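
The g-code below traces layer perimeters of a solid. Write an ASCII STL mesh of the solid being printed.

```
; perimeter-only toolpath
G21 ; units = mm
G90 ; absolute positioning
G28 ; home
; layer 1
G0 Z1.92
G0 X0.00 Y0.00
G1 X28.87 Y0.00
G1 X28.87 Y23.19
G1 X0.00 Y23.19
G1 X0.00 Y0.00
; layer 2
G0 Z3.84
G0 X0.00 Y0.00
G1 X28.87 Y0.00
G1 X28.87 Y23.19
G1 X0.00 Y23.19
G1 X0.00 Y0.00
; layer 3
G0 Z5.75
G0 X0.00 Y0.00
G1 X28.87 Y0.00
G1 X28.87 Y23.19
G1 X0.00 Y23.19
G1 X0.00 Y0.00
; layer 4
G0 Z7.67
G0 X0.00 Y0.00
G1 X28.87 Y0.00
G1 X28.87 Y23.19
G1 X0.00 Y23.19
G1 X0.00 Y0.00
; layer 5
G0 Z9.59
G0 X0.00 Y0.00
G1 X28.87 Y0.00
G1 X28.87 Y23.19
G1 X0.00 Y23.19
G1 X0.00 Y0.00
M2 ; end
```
solid part
  facet normal 0.0000 0.0000 -1.0000
    outer loop
      vertex 28.87 23.19 0.00
      vertex 28.87 0.00 0.00
      vertex 0.00 0.00 0.00
    endloop
  endfacet
  facet normal 0.0000 0.0000 -1.0000
    outer loop
      vertex 0.00 23.19 0.00
      vertex 28.87 23.19 0.00
      vertex 0.00 0.00 0.00
    endloop
  endfacet
  facet normal 0.0000 0.0000 1.0000
    outer loop
      vertex 0.00 0.00 9.59
      vertex 28.87 0.00 9.59
      vertex 28.87 23.19 9.59
    endloop
  endfacet
  facet normal 0.0000 0.0000 1.0000
    outer loop
      vertex 0.00 0.00 9.59
      vertex 28.87 23.19 9.59
      vertex 0.00 23.19 9.59
    endloop
  endfacet
  facet normal 0.0000 -1.0000 0.0000
    outer loop
      vertex 0.00 0.00 0.00
      vertex 28.87 0.00 0.00
      vertex 28.87 0.00 9.59
    endloop
  endfacet
  facet normal 0.0000 -1.0000 0.0000
    outer loop
      vertex 0.00 0.00 0.00
      vertex 28.87 0.00 9.59
      vertex 0.00 0.00 9.59
    endloop
  endfacet
  facet normal 0.0000 1.0000 0.0000
    outer loop
      vertex 28.87 23.19 9.59
      vertex 28.87 23.19 0.00
      vertex 0.00 23.19 0.00
    endloop
  endfacet
  facet normal 0.0000 1.0000 0.0000
    outer loop
      vertex 0.00 23.19 9.59
      vertex 28.87 23.19 9.59
      vertex 0.00 23.19 0.00
    endloop
  endfacet
  facet normal -1.0000 0.0000 0.0000
    outer loop
      vertex 0.00 23.19 9.59
      vertex 0.00 23.19 0.00
      vertex 0.00 0.00 0.00
    endloop
  endfacet
  facet normal -1.0000 0.0000 0.0000
    outer loop
      vertex 0.00 0.00 9.59
      vertex 0.00 23.19 9.59
      vertex 0.00 0.00 0.00
    endloop
  endfacet
  facet normal 1.0000 0.0000 0.0000
    outer loop
      vertex 28.87 0.00 0.00
      vertex 28.87 23.19 0.00
      vertex 28.87 23.19 9.59
    endloop
  endfacet
  facet normal 1.0000 0.0000 0.0000
    outer loop
      vertex 28.87 0.00 0.00
      vertex 28.87 23.19 9.59
      vertex 28.87 0.00 9.59
    endloop
  endfacet
endsolid part

The G0 Z moves step by Δz≈1.92 mm. Every layer's G1 loop is the same polygon, so the solid is a straight extrusion of it from z=0 to z≈9.59. Closing with flat bottom and top caps and triangulating gives 12 facets — a rectangular box, roughly 28.9 × 23.2 mm footprint and 9.59 mm tall.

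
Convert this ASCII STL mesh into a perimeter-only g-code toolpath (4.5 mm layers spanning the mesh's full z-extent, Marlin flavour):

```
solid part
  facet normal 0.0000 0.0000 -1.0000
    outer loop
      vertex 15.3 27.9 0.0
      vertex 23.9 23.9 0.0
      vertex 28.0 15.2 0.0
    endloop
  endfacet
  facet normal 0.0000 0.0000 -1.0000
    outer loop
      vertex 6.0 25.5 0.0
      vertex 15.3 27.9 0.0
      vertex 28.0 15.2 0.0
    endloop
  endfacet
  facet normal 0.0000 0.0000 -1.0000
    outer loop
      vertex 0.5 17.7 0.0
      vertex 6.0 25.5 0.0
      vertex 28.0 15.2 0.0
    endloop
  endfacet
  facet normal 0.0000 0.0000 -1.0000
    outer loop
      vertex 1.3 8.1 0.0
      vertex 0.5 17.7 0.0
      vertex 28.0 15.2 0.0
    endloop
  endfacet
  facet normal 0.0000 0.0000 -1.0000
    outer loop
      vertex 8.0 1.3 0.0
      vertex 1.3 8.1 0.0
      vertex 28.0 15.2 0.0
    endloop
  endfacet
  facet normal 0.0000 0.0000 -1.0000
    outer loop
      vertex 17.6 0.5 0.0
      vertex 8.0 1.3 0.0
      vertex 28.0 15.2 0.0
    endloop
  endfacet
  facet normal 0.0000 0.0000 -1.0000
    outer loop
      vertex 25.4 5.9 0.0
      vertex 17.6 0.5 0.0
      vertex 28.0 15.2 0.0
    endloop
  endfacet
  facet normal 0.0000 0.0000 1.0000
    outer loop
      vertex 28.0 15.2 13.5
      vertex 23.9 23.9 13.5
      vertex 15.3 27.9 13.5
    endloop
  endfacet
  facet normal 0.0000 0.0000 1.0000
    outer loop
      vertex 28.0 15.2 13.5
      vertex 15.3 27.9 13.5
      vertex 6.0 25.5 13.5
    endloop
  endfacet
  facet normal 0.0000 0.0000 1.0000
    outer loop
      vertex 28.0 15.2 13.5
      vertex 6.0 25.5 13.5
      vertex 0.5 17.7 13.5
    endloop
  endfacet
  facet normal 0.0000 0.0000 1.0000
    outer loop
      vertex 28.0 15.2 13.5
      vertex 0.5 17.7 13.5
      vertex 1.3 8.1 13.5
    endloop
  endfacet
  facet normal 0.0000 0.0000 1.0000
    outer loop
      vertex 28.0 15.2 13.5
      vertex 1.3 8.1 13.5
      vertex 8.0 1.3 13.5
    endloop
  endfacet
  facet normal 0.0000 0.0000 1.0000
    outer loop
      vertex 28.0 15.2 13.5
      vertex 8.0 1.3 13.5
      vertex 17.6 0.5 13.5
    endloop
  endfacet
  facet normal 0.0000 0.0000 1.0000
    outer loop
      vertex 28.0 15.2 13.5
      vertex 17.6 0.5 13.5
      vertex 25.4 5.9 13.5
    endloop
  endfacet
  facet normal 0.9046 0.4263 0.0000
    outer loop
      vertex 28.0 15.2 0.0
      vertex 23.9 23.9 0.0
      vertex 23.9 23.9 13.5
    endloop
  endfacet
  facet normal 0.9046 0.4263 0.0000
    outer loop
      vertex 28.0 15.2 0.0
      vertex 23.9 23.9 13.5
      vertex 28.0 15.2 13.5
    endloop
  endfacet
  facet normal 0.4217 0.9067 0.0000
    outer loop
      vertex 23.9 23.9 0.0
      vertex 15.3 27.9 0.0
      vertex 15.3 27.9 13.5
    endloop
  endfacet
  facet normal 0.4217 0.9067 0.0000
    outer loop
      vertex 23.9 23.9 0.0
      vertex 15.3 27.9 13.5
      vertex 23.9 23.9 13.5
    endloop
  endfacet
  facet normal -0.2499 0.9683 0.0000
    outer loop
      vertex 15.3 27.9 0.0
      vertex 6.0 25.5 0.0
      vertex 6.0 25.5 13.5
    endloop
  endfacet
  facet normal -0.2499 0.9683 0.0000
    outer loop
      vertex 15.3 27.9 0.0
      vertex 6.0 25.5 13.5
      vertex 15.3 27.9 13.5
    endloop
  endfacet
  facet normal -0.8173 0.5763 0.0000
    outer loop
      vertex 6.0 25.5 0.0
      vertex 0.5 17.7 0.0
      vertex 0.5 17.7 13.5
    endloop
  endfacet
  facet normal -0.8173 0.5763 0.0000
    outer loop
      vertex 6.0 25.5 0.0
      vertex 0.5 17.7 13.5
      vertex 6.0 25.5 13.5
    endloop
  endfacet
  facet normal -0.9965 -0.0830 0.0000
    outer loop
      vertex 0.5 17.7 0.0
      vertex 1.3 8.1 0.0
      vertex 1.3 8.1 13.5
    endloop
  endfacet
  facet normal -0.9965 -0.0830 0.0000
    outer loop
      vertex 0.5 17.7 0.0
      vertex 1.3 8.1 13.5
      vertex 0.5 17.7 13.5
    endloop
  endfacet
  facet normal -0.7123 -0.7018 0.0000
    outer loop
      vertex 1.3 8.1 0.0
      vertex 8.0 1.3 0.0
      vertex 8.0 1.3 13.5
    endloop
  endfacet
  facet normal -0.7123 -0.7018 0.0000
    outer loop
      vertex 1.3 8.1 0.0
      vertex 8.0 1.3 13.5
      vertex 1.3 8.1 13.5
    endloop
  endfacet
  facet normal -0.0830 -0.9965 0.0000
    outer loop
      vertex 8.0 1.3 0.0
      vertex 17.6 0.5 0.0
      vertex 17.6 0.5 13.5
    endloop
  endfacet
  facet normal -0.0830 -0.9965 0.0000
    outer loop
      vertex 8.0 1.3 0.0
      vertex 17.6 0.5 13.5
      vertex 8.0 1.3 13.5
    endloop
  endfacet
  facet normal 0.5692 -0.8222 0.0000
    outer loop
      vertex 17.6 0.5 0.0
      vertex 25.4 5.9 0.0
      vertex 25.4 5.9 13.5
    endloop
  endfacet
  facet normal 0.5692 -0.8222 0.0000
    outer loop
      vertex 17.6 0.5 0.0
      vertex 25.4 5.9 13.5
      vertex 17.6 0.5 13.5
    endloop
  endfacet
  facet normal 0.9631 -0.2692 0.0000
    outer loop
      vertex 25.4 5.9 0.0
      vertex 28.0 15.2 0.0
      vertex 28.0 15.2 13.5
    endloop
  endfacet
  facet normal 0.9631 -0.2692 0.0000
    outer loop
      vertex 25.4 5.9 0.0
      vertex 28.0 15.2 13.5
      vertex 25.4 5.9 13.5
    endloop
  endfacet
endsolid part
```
; perimeter-only toolpath
G21 ; units = mm
G90 ; absolute positioning
G28 ; home
; layer 1
G0 Z4.5
G0 X28.0 Y15.2
G1 X23.9 Y23.9
G1 X15.3 Y27.9
G1 X6.0 Y25.5
G1 X0.5 Y17.7
G1 X1.3 Y8.1
G1 X8.0 Y1.3
G1 X17.6 Y0.5
G1 X25.4 Y5.9
G1 X28.0 Y15.2
; layer 2
G0 Z9.0
G0 X28.0 Y15.2
G1 X23.9 Y23.9
G1 X15.3 Y27.9
G1 X6.0 Y25.5
G1 X0.5 Y17.7
G1 X1.3 Y8.1
G1 X8.0 Y1.3
G1 X17.6 Y0.5
G1 X25.4 Y5.9
G1 X28.0 Y15.2
; layer 3
G0 Z13.5
G0 X28.0 Y15.2
G1 X23.9 Y23.9
G1 X15.3 Y27.9
G1 X6.0 Y25.5
G1 X0.5 Y17.7
G1 X1.3 Y8.1
G1 X8.0 Y1.3
G1 X17.6 Y0.5
G1 X25.4 Y5.9
G1 X28.0 Y15.2
M2 ; end

The solid is a regular 9-sided prism (a cylinder approximated with 9 flat sides), circumscribed radius ≈ 14 mm, height ≈ 13.5 mm. Slicing at Δz = 4.5 mm — 3 equal slices spanning the solid's height, so layer i sits at z = i·h/3 — gives 3 non-empty perimeters. Each is a 9-segment closed polygon; G0 lifts to the layer z and rapids to the start vertex, then G1 traces the edges.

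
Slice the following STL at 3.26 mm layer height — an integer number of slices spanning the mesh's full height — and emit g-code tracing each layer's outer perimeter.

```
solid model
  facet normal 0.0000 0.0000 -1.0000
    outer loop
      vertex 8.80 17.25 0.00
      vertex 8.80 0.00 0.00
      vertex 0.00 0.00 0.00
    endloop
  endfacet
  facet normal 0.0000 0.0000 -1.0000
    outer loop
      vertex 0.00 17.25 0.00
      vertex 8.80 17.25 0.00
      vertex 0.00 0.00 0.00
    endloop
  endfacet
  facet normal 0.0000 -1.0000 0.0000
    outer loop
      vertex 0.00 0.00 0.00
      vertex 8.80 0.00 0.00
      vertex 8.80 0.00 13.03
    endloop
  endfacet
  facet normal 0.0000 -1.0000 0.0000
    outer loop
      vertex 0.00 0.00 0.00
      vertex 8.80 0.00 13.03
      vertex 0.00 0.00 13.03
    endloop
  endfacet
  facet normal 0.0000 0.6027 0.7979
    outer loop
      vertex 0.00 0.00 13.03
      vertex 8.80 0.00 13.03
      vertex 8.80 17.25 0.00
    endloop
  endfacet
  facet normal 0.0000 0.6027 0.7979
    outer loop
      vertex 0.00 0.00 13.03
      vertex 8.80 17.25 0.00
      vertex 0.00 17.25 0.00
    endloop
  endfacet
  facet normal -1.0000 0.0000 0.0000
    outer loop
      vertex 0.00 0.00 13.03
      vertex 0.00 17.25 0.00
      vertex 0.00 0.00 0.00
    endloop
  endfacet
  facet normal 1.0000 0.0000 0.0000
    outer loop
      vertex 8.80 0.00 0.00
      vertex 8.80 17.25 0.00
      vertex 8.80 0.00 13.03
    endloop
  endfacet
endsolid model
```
; perimeter-only toolpath
G21 ; units = mm
G90 ; absolute positioning
G28 ; home
; layer 1
G0 Z3.26
G0 X0.00 Y0.00
G1 X8.80 Y0.00
G1 X8.80 Y12.94
G1 X0.00 Y12.94
G1 X0.00 Y0.00
; layer 2
G0 Z6.51
G0 X0.00 Y0.00
G1 X8.80 Y0.00
G1 X8.80 Y8.62
G1 X0.00 Y8.62
G1 X0.00 Y0.00
; layer 3
G0 Z9.77
G0 X0.00 Y0.00
G1 X8.80 Y0.00
G1 X8.80 Y4.31
G1 X0.00 Y4.31
G1 X0.00 Y0.00
M2 ; end

The solid is a wedge (ramp): 8.8 × 17.2 mm base, rising to 13 mm along the y=0 edge and sloping linearly to z=0 at y=17.2. Slicing at Δz = 3.26 mm — 4 equal slices spanning the solid's height, so layer i sits at z = i·h/4 — gives 3 non-empty perimeters. Each is a 4-segment closed polygon; G0 lifts to the layer z and rapids to the start vertex, then G1 traces the edges. The cross-section shrinks linearly with z (the slice at the apex is degenerate and omitted).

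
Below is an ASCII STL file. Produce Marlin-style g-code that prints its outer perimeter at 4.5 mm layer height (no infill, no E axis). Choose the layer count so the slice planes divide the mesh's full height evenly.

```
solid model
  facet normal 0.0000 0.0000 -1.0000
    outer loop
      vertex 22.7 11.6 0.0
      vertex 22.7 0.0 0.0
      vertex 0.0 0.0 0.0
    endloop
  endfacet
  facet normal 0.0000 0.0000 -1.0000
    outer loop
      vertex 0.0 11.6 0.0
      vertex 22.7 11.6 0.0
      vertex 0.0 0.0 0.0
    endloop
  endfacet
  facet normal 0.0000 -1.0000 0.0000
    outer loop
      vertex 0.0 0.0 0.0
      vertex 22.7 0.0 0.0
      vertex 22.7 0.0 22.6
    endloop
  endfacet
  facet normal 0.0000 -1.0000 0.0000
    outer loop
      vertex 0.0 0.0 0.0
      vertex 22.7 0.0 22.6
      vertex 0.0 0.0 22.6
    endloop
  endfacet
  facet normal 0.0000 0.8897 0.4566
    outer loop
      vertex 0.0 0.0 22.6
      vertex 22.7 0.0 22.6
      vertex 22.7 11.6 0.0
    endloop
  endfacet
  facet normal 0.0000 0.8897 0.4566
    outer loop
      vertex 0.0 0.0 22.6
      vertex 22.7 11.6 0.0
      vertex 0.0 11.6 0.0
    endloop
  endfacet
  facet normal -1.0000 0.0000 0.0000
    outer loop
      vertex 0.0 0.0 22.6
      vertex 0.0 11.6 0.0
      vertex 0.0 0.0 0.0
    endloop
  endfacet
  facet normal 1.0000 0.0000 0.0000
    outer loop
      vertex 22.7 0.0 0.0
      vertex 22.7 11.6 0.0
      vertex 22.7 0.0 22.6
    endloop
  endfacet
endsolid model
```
; perimeter-only toolpath
G21 ; units = mm
G90 ; absolute positioning
G28 ; home
; layer 1
G0 Z4.5
G0 X0.0 Y0.0
G1 X22.7 Y0.0
G1 X22.7 Y9.3
G1 X0.0 Y9.3
G1 X0.0 Y0.0
; layer 2
G0 Z9.0
G0 X0.0 Y0.0
G1 X22.7 Y0.0
G1 X22.7 Y7.0
G1 X0.0 Y7.0
G1 X0.0 Y0.0
; layer 3
G0 Z13.6
G0 X0.0 Y0.0
G1 X22.7 Y0.0
G1 X22.7 Y4.6
G1 X0.0 Y4.6
G1 X0.0 Y0.0
; layer 4
G0 Z18.1
G0 X0.0 Y0.0
G1 X22.7 Y0.0
G1 X22.7 Y2.3
G1 X0.0 Y2.3
G1 X0.0 Y0.0
M2 ; end

The solid is a wedge (ramp): 22.7 × 11.6 mm base, rising to 22.6 mm along the y=0 edge and sloping linearly to z=0 at y=11.6. Slicing at Δz = 4.5 mm — 5 equal slices spanning the solid's height, so layer i sits at z = i·h/5 — gives 4 non-empty perimeters. Each is a 4-segment closed polygon; G0 lifts to the layer z and rapids to the start vertex, then G1 traces the edges. The cross-section shrinks linearly with z (the slice at the apex is degenerate and omitted).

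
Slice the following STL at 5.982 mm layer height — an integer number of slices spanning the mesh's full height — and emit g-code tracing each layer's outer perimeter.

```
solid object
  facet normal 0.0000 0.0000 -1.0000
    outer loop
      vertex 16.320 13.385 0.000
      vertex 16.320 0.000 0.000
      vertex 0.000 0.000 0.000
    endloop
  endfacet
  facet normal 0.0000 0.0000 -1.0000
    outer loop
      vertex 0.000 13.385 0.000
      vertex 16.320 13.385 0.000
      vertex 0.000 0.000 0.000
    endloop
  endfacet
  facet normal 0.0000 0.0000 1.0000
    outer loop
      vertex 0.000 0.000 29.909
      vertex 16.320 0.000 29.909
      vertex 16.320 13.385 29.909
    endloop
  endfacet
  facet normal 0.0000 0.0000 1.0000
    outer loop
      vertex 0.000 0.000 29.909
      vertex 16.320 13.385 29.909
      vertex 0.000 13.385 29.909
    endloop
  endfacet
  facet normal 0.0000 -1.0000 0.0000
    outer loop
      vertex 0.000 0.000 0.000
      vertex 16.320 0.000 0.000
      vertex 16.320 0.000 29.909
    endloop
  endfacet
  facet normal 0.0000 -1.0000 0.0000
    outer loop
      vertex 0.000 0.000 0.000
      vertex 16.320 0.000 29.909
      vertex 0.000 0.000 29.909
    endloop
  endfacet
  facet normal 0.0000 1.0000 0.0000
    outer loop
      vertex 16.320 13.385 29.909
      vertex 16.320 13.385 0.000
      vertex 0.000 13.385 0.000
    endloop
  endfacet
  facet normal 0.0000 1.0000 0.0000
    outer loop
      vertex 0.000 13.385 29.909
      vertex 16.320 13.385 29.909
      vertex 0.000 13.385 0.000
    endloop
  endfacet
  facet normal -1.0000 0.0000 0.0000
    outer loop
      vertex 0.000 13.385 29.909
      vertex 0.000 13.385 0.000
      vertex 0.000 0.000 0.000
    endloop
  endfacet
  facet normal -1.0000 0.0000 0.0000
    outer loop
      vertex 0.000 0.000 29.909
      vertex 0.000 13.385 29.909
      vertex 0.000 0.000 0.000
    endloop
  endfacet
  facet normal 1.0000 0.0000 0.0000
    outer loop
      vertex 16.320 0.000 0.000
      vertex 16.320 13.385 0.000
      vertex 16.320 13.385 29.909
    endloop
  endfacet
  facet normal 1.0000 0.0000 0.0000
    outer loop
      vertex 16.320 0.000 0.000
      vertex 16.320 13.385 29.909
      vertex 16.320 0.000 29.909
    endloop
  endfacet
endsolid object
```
; perimeter-only toolpath
G21 ; units = mm
G90 ; absolute positioning
G28 ; home
; layer 1
G0 Z5.982
G0 X0.000 Y0.000
G1 X16.320 Y0.000
G1 X16.320 Y13.385
G1 X0.000 Y13.385
G1 X0.000 Y0.000
; layer 2
G0 Z11.964
G0 X0.000 Y0.000
G1 X16.320 Y0.000
G1 X16.320 Y13.385
G1 X0.000 Y13.385
G1 X0.000 Y0.000
; layer 3
G0 Z17.945
G0 X0.000 Y0.000
G1 X16.320 Y0.000
G1 X16.320 Y13.385
G1 X0.000 Y13.385
G1 X0.000 Y0.000
; layer 4
G0 Z23.927
G0 X0.000 Y0.000
G1 X16.320 Y0.000
G1 X16.320 Y13.385
G1 X0.000 Y13.385
G1 X0.000 Y0.000
; layer 5
G0 Z29.909
G0 X0.000 Y0.000
G1 X16.320 Y0.000
G1 X16.320 Y13.385
G1 X0.000 Y13.385
G1 X0.000 Y0.000
M2 ; end

The solid is a rectangular box, roughly 16.3 × 13.4 mm footprint and 29.9 mm tall. Slicing at Δz = 5.982 mm — 5 equal slices spanning the solid's height, so layer i sits at z = i·h/5 — gives 5 non-empty perimeters. Each is a 4-segment closed polygon; G0 lifts to the layer z and rapids to the start vertex, then G1 traces the edges.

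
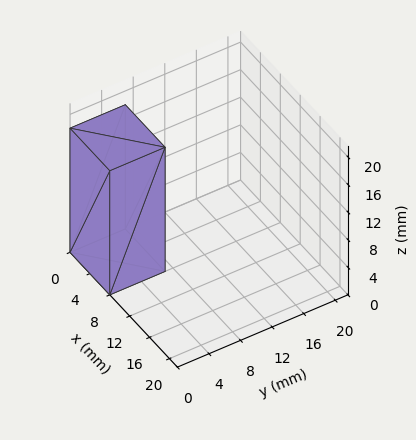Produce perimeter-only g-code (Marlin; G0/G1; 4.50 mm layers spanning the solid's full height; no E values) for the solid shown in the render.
Reading the render: the shape is a rectangular box, roughly 8 × 7 mm footprint and 18 mm tall (dimensions read to the nearest mm from the axis ticks). For the g-code, the solid's height is divided into equal slices at the stated Δz and each level perimeter traced with G1 moves after a G0 lift.

; perimeter-only toolpath
G21 ; units = mm
G90 ; absolute positioning
G28 ; home
; layer 1
G0 Z4.50
G0 X0.00 Y0.00
G1 X8.00 Y0.00
G1 X8.00 Y7.00
G1 X0.00 Y7.00
G1 X0.00 Y0.00
; layer 2
G0 Z9.00
G0 X0.00 Y0.00
G1 X8.00 Y0.00
G1 X8.00 Y7.00
G1 X0.00 Y7.00
G1 X0.00 Y0.00
; layer 3
G0 Z13.50
G0 X0.00 Y0.00
G1 X8.00 Y0.00
G1 X8.00 Y7.00
G1 X0.00 Y7.00
G1 X0.00 Y0.00
; layer 4
G0 Z18.00
G0 X0.00 Y0.00
G1 X8.00 Y0.00
G1 X8.00 Y7.00
G1 X0.00 Y7.00
G1 X0.00 Y0.00
M2 ; end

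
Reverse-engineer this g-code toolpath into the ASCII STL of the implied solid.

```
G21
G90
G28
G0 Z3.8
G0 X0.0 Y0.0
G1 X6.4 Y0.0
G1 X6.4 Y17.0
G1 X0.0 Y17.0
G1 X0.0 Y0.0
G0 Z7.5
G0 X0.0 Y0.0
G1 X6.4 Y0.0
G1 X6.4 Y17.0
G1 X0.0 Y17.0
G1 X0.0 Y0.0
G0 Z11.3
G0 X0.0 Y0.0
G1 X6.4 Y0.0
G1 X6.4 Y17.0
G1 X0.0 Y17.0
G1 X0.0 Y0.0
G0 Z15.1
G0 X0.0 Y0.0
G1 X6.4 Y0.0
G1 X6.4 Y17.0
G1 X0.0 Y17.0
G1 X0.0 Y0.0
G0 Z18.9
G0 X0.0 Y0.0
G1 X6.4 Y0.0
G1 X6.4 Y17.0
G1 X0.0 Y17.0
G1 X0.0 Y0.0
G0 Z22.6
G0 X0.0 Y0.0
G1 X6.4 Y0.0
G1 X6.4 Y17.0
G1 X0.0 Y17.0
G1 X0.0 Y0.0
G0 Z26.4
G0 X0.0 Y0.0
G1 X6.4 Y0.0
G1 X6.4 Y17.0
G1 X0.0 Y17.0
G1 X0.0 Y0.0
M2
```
solid part
  facet normal 0.0000 0.0000 -1.0000
    outer loop
      vertex 6.4 17.0 0.0
      vertex 6.4 0.0 0.0
      vertex 0.0 0.0 0.0
    endloop
  endfacet
  facet normal 0.0000 0.0000 -1.0000
    outer loop
      vertex 0.0 17.0 0.0
      vertex 6.4 17.0 0.0
      vertex 0.0 0.0 0.0
    endloop
  endfacet
  facet normal 0.0000 0.0000 1.0000
    outer loop
      vertex 0.0 0.0 26.4
      vertex 6.4 0.0 26.4
      vertex 6.4 17.0 26.4
    endloop
  endfacet
  facet normal 0.0000 0.0000 1.0000
    outer loop
      vertex 0.0 0.0 26.4
      vertex 6.4 17.0 26.4
      vertex 0.0 17.0 26.4
    endloop
  endfacet
  facet normal 0.0000 -1.0000 0.0000
    outer loop
      vertex 0.0 0.0 0.0
      vertex 6.4 0.0 0.0
      vertex 6.4 0.0 26.4
    endloop
  endfacet
  facet normal 0.0000 -1.0000 0.0000
    outer loop
      vertex 0.0 0.0 0.0
      vertex 6.4 0.0 26.4
      vertex 0.0 0.0 26.4
    endloop
  endfacet
  facet normal 0.0000 1.0000 0.0000
    outer loop
      vertex 6.4 17.0 26.4
      vertex 6.4 17.0 0.0
      vertex 0.0 17.0 0.0
    endloop
  endfacet
  facet normal 0.0000 1.0000 0.0000
    outer loop
      vertex 0.0 17.0 26.4
      vertex 6.4 17.0 26.4
      vertex 0.0 17.0 0.0
    endloop
  endfacet
  facet normal -1.0000 0.0000 0.0000
    outer loop
      vertex 0.0 17.0 26.4
      vertex 0.0 17.0 0.0
      vertex 0.0 0.0 0.0
    endloop
  endfacet
  facet normal -1.0000 0.0000 0.0000
    outer loop
      vertex 0.0 0.0 26.4
      vertex 0.0 17.0 26.4
      vertex 0.0 0.0 0.0
    endloop
  endfacet
  facet normal 1.0000 0.0000 0.0000
    outer loop
      vertex 6.4 0.0 0.0
      vertex 6.4 17.0 0.0
      vertex 6.4 17.0 26.4
    endloop
  endfacet
  facet normal 1.0000 0.0000 0.0000
    outer loop
      vertex 6.4 0.0 0.0
      vertex 6.4 17.0 26.4
      vertex 6.4 0.0 26.4
    endloop
  endfacet
endsolid part

The G0 Z moves step by Δz≈3.8 mm. Every layer's G1 loop is the same polygon, so the solid is a straight extrusion of it from z=0 to z≈26.4. Closing with flat bottom and top caps and triangulating gives 12 facets — a rectangular box, roughly 6.4 × 17 mm footprint and 26.4 mm tall.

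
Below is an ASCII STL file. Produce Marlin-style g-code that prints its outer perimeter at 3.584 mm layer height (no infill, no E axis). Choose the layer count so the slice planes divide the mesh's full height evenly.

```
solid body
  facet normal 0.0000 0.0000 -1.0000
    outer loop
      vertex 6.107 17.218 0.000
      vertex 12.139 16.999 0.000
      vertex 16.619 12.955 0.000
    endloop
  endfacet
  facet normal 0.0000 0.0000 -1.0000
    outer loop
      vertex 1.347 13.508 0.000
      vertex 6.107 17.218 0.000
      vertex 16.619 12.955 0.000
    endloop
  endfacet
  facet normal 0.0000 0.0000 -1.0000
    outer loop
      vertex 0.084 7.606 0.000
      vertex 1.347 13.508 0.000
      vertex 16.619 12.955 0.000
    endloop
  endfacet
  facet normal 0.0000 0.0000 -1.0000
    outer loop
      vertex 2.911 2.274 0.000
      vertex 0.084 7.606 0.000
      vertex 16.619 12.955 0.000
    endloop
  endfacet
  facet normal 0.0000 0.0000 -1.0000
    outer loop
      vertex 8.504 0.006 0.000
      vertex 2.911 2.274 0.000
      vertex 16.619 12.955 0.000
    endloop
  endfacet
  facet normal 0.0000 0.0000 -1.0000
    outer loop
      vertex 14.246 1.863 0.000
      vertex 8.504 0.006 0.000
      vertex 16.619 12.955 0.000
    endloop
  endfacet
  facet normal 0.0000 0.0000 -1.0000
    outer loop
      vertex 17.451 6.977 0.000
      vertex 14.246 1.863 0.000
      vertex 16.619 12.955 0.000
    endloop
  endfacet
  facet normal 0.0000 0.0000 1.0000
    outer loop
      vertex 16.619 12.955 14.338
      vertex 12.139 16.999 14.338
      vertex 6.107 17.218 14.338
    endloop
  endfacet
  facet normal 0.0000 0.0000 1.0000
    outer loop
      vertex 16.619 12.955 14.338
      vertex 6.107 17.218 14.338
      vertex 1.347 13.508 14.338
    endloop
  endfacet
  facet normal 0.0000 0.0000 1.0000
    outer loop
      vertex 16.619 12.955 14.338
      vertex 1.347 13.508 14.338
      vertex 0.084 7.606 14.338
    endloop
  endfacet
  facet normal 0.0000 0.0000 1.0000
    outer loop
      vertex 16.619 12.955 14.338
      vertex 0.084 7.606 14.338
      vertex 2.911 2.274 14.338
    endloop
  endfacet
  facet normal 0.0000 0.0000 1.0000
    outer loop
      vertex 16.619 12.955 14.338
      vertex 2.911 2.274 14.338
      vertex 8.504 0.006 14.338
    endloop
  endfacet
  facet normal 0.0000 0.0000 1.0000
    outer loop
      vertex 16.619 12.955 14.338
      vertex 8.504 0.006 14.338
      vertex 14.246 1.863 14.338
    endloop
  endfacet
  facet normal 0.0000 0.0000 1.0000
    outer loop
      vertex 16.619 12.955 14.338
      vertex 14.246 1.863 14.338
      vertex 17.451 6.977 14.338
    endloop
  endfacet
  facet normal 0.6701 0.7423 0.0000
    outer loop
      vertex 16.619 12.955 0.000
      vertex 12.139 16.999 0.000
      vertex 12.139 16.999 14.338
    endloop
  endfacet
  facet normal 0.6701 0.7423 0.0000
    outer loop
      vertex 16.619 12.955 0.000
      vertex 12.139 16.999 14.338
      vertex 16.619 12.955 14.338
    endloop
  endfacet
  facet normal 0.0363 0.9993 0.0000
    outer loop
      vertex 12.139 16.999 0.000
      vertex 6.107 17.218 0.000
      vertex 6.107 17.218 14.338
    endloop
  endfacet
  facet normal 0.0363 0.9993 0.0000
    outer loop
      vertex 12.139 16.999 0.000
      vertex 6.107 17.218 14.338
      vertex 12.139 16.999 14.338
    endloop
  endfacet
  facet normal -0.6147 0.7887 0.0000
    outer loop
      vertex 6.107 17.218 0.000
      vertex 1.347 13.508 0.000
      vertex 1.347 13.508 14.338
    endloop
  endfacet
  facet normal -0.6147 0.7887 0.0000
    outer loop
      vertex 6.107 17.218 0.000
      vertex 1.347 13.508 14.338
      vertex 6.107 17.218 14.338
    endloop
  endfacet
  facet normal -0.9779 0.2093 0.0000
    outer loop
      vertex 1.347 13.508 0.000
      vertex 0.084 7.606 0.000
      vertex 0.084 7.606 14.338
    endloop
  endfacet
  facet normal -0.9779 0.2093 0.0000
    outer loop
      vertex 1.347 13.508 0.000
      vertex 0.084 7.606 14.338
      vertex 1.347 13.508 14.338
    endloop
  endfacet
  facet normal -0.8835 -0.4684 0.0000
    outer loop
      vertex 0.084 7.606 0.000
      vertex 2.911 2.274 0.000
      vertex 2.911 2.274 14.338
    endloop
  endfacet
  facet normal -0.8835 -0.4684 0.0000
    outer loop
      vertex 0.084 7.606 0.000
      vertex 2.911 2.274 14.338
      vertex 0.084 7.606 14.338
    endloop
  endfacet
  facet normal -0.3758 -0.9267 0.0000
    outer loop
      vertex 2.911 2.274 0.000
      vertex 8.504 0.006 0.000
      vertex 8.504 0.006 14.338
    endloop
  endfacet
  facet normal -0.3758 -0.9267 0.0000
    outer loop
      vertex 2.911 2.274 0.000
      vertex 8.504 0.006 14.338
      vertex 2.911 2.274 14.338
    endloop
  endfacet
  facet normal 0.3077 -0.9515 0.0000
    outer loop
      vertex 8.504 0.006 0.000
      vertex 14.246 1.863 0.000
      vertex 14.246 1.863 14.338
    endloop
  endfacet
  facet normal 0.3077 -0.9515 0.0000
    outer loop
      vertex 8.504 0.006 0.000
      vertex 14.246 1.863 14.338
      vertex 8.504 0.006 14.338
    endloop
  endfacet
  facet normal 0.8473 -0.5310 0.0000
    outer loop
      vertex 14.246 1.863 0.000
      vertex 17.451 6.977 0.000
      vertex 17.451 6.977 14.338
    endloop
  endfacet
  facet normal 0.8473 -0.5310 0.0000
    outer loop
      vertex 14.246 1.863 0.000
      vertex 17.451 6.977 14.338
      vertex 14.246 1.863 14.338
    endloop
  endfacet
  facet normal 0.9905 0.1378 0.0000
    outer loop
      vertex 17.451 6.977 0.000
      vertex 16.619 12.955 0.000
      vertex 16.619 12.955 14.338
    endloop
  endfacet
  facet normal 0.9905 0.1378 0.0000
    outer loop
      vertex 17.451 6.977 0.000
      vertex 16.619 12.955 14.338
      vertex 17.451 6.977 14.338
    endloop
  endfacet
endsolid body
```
; perimeter-only toolpath
G21 ; units = mm
G90 ; absolute positioning
G28 ; home
; layer 1
G0 Z3.584
G0 X16.619 Y12.955
G1 X12.139 Y16.999
G1 X6.107 Y17.218
G1 X1.347 Y13.508
G1 X0.084 Y7.606
G1 X2.911 Y2.274
G1 X8.504 Y0.006
G1 X14.246 Y1.863
G1 X17.451 Y6.977
G1 X16.619 Y12.955
; layer 2
G0 Z7.169
G0 X16.619 Y12.955
G1 X12.139 Y16.999
G1 X6.107 Y17.218
G1 X1.347 Y13.508
G1 X0.084 Y7.606
G1 X2.911 Y2.274
G1 X8.504 Y0.006
G1 X14.246 Y1.863
G1 X17.451 Y6.977
G1 X16.619 Y12.955
; layer 3
G0 Z10.753
G0 X16.619 Y12.955
G1 X12.139 Y16.999
G1 X6.107 Y17.218
G1 X1.347 Y13.508
G1 X0.084 Y7.606
G1 X2.911 Y2.274
G1 X8.504 Y0.006
G1 X14.246 Y1.863
G1 X17.451 Y6.977
G1 X16.619 Y12.955
; layer 4
G0 Z14.338
G0 X16.619 Y12.955
G1 X12.139 Y16.999
G1 X6.107 Y17.218
G1 X1.347 Y13.508
G1 X0.084 Y7.606
G1 X2.911 Y2.274
G1 X8.504 Y0.006
G1 X14.246 Y1.863
G1 X17.451 Y6.977
G1 X16.619 Y12.955
M2 ; end

The solid is a regular 9-sided prism (a cylinder approximated with 9 flat sides), circumscribed radius ≈ 8.82 mm, height ≈ 14.3 mm. Slicing at Δz = 3.584 mm — 4 equal slices spanning the solid's height, so layer i sits at z = i·h/4 — gives 4 non-empty perimeters. Each is a 9-segment closed polygon; G0 lifts to the layer z and rapids to the start vertex, then G1 traces the edges.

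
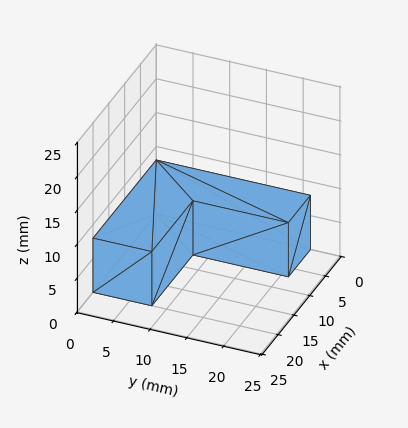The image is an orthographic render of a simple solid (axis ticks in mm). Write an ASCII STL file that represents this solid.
Reading the render: the shape is an L-shaped prism: outer 20 × 21 mm, arm thicknesses ≈ 8 mm (horizontal) and 7 mm (vertical), extruded 8 mm in z (dimensions read to the nearest mm from the axis ticks). For the STL, each face is triangulated and given an outward normal.

solid part
  facet normal 0.0000 0.0000 -1.0000
    outer loop
      vertex 20.0 8.0 0.0
      vertex 20.0 0.0 0.0
      vertex 0.0 0.0 0.0
    endloop
  endfacet
  facet normal 0.0000 0.0000 -1.0000
    outer loop
      vertex 7.0 8.0 0.0
      vertex 20.0 8.0 0.0
      vertex 0.0 0.0 0.0
    endloop
  endfacet
  facet normal 0.0000 0.0000 -1.0000
    outer loop
      vertex 7.0 21.0 0.0
      vertex 7.0 8.0 0.0
      vertex 0.0 0.0 0.0
    endloop
  endfacet
  facet normal 0.0000 0.0000 -1.0000
    outer loop
      vertex 0.0 21.0 0.0
      vertex 7.0 21.0 0.0
      vertex 0.0 0.0 0.0
    endloop
  endfacet
  facet normal 0.0000 0.0000 1.0000
    outer loop
      vertex 0.0 0.0 8.0
      vertex 20.0 0.0 8.0
      vertex 20.0 8.0 8.0
    endloop
  endfacet
  facet normal 0.0000 0.0000 1.0000
    outer loop
      vertex 0.0 0.0 8.0
      vertex 20.0 8.0 8.0
      vertex 7.0 8.0 8.0
    endloop
  endfacet
  facet normal 0.0000 0.0000 1.0000
    outer loop
      vertex 0.0 0.0 8.0
      vertex 7.0 8.0 8.0
      vertex 7.0 21.0 8.0
    endloop
  endfacet
  facet normal 0.0000 0.0000 1.0000
    outer loop
      vertex 0.0 0.0 8.0
      vertex 7.0 21.0 8.0
      vertex 0.0 21.0 8.0
    endloop
  endfacet
  facet normal 0.0000 -1.0000 0.0000
    outer loop
      vertex 0.0 0.0 0.0
      vertex 20.0 0.0 0.0
      vertex 20.0 0.0 8.0
    endloop
  endfacet
  facet normal 0.0000 -1.0000 0.0000
    outer loop
      vertex 0.0 0.0 0.0
      vertex 20.0 0.0 8.0
      vertex 0.0 0.0 8.0
    endloop
  endfacet
  facet normal 1.0000 0.0000 0.0000
    outer loop
      vertex 20.0 0.0 0.0
      vertex 20.0 8.0 0.0
      vertex 20.0 8.0 8.0
    endloop
  endfacet
  facet normal 1.0000 0.0000 0.0000
    outer loop
      vertex 20.0 0.0 0.0
      vertex 20.0 8.0 8.0
      vertex 20.0 0.0 8.0
    endloop
  endfacet
  facet normal 0.0000 1.0000 0.0000
    outer loop
      vertex 20.0 8.0 0.0
      vertex 7.0 8.0 0.0
      vertex 7.0 8.0 8.0
    endloop
  endfacet
  facet normal 0.0000 1.0000 0.0000
    outer loop
      vertex 20.0 8.0 0.0
      vertex 7.0 8.0 8.0
      vertex 20.0 8.0 8.0
    endloop
  endfacet
  facet normal 1.0000 0.0000 0.0000
    outer loop
      vertex 7.0 8.0 0.0
      vertex 7.0 21.0 0.0
      vertex 7.0 21.0 8.0
    endloop
  endfacet
  facet normal 1.0000 0.0000 0.0000
    outer loop
      vertex 7.0 8.0 0.0
      vertex 7.0 21.0 8.0
      vertex 7.0 8.0 8.0
    endloop
  endfacet
  facet normal 0.0000 1.0000 0.0000
    outer loop
      vertex 7.0 21.0 0.0
      vertex 0.0 21.0 0.0
      vertex 0.0 21.0 8.0
    endloop
  endfacet
  facet normal 0.0000 1.0000 0.0000
    outer loop
      vertex 7.0 21.0 0.0
      vertex 0.0 21.0 8.0
      vertex 7.0 21.0 8.0
    endloop
  endfacet
  facet normal -1.0000 0.0000 0.0000
    outer loop
      vertex 0.0 21.0 0.0
      vertex 0.0 0.0 0.0
      vertex 0.0 0.0 8.0
    endloop
  endfacet
  facet normal -1.0000 0.0000 0.0000
    outer loop
      vertex 0.0 21.0 0.0
      vertex 0.0 0.0 8.0
      vertex 0.0 21.0 8.0
    endloop
  endfacet
endsolid part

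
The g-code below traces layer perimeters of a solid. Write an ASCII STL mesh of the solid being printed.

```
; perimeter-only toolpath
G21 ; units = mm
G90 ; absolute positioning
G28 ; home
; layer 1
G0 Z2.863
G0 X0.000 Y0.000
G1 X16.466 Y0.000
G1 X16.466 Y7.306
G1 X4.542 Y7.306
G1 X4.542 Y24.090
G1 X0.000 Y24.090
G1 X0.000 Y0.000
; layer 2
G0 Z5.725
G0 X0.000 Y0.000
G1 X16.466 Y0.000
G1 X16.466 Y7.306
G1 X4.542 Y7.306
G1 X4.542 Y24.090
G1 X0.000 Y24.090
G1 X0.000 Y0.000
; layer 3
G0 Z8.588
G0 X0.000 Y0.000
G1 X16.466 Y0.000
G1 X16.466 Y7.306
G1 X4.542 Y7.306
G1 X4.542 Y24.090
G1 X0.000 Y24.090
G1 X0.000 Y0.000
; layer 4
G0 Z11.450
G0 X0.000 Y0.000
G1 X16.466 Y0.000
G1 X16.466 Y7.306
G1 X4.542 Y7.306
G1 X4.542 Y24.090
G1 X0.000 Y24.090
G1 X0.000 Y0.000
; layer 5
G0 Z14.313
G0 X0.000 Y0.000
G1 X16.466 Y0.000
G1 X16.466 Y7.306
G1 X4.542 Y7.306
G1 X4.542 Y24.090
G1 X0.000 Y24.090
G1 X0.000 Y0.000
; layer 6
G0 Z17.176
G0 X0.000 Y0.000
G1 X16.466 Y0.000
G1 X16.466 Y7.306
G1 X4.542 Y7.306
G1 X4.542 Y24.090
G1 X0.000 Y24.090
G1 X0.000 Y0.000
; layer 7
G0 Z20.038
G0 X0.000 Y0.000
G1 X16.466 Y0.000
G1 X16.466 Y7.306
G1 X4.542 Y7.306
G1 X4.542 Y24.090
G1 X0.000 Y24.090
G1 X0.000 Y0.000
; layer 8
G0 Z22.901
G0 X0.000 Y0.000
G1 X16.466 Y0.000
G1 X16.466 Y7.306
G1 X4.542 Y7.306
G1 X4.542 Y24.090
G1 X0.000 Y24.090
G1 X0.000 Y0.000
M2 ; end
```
solid part
  facet normal 0.0000 0.0000 -1.0000
    outer loop
      vertex 16.466 7.306 0.000
      vertex 16.466 0.000 0.000
      vertex 0.000 0.000 0.000
    endloop
  endfacet
  facet normal 0.0000 0.0000 -1.0000
    outer loop
      vertex 4.542 7.306 0.000
      vertex 16.466 7.306 0.000
      vertex 0.000 0.000 0.000
    endloop
  endfacet
  facet normal 0.0000 0.0000 -1.0000
    outer loop
      vertex 4.542 24.090 0.000
      vertex 4.542 7.306 0.000
      vertex 0.000 0.000 0.000
    endloop
  endfacet
  facet normal 0.0000 0.0000 -1.0000
    outer loop
      vertex 0.000 24.090 0.000
      vertex 4.542 24.090 0.000
      vertex 0.000 0.000 0.000
    endloop
  endfacet
  facet normal 0.0000 0.0000 1.0000
    outer loop
      vertex 0.000 0.000 22.901
      vertex 16.466 0.000 22.901
      vertex 16.466 7.306 22.901
    endloop
  endfacet
  facet normal 0.0000 0.0000 1.0000
    outer loop
      vertex 0.000 0.000 22.901
      vertex 16.466 7.306 22.901
      vertex 4.542 7.306 22.901
    endloop
  endfacet
  facet normal 0.0000 0.0000 1.0000
    outer loop
      vertex 0.000 0.000 22.901
      vertex 4.542 7.306 22.901
      vertex 4.542 24.090 22.901
    endloop
  endfacet
  facet normal 0.0000 0.0000 1.0000
    outer loop
      vertex 0.000 0.000 22.901
      vertex 4.542 24.090 22.901
      vertex 0.000 24.090 22.901
    endloop
  endfacet
  facet normal 0.0000 -1.0000 0.0000
    outer loop
      vertex 0.000 0.000 0.000
      vertex 16.466 0.000 0.000
      vertex 16.466 0.000 22.901
    endloop
  endfacet
  facet normal 0.0000 -1.0000 0.0000
    outer loop
      vertex 0.000 0.000 0.000
      vertex 16.466 0.000 22.901
      vertex 0.000 0.000 22.901
    endloop
  endfacet
  facet normal 1.0000 0.0000 0.0000
    outer loop
      vertex 16.466 0.000 0.000
      vertex 16.466 7.306 0.000
      vertex 16.466 7.306 22.901
    endloop
  endfacet
  facet normal 1.0000 0.0000 0.0000
    outer loop
      vertex 16.466 0.000 0.000
      vertex 16.466 7.306 22.901
      vertex 16.466 0.000 22.901
    endloop
  endfacet
  facet normal 0.0000 1.0000 0.0000
    outer loop
      vertex 16.466 7.306 0.000
      vertex 4.542 7.306 0.000
      vertex 4.542 7.306 22.901
    endloop
  endfacet
  facet normal 0.0000 1.0000 0.0000
    outer loop
      vertex 16.466 7.306 0.000
      vertex 4.542 7.306 22.901
      vertex 16.466 7.306 22.901
    endloop
  endfacet
  facet normal 1.0000 0.0000 0.0000
    outer loop
      vertex 4.542 7.306 0.000
      vertex 4.542 24.090 0.000
      vertex 4.542 24.090 22.901
    endloop
  endfacet
  facet normal 1.0000 0.0000 0.0000
    outer loop
      vertex 4.542 7.306 0.000
      vertex 4.542 24.090 22.901
      vertex 4.542 7.306 22.901
    endloop
  endfacet
  facet normal 0.0000 1.0000 0.0000
    outer loop
      vertex 4.542 24.090 0.000
      vertex 0.000 24.090 0.000
      vertex 0.000 24.090 22.901
    endloop
  endfacet
  facet normal 0.0000 1.0000 0.0000
    outer loop
      vertex 4.542 24.090 0.000
      vertex 0.000 24.090 22.901
      vertex 4.542 24.090 22.901
    endloop
  endfacet
  facet normal -1.0000 0.0000 0.0000
    outer loop
      vertex 0.000 24.090 0.000
      vertex 0.000 0.000 0.000
      vertex 0.000 0.000 22.901
    endloop
  endfacet
  facet normal -1.0000 0.0000 0.0000
    outer loop
      vertex 0.000 24.090 0.000
      vertex 0.000 0.000 22.901
      vertex 0.000 24.090 22.901
    endloop
  endfacet
endsolid part

The G0 Z moves step by Δz≈2.863 mm. Every layer's G1 loop is the same polygon, so the solid is a straight extrusion of it from z=0 to z≈22.9. Closing with flat bottom and top caps and triangulating gives 20 facets — an L-shaped prism: outer 16.5 × 24.1 mm, arm thicknesses ≈ 7.31 mm (horizontal) and 4.54 mm (vertical), extruded 22.9 mm in z.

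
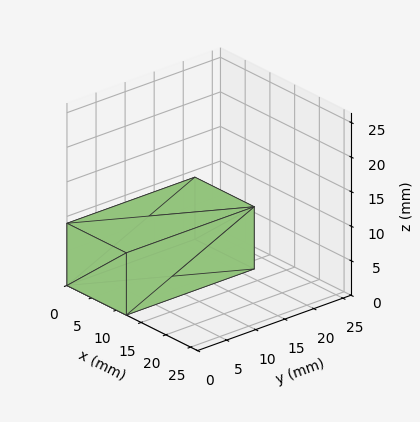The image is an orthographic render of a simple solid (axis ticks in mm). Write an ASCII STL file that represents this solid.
Reading the render: the shape is a rectangular box, roughly 12 × 22 mm footprint and 9 mm tall (dimensions read to the nearest mm from the axis ticks). For the STL, each face is triangulated and given an outward normal.

solid part
  facet normal 0.0000 0.0000 -1.0000
    outer loop
      vertex 12.00 22.00 0.00
      vertex 12.00 0.00 0.00
      vertex 0.00 0.00 0.00
    endloop
  endfacet
  facet normal 0.0000 0.0000 -1.0000
    outer loop
      vertex 0.00 22.00 0.00
      vertex 12.00 22.00 0.00
      vertex 0.00 0.00 0.00
    endloop
  endfacet
  facet normal 0.0000 0.0000 1.0000
    outer loop
      vertex 0.00 0.00 9.00
      vertex 12.00 0.00 9.00
      vertex 12.00 22.00 9.00
    endloop
  endfacet
  facet normal 0.0000 0.0000 1.0000
    outer loop
      vertex 0.00 0.00 9.00
      vertex 12.00 22.00 9.00
      vertex 0.00 22.00 9.00
    endloop
  endfacet
  facet normal 0.0000 -1.0000 0.0000
    outer loop
      vertex 0.00 0.00 0.00
      vertex 12.00 0.00 0.00
      vertex 12.00 0.00 9.00
    endloop
  endfacet
  facet normal 0.0000 -1.0000 0.0000
    outer loop
      vertex 0.00 0.00 0.00
      vertex 12.00 0.00 9.00
      vertex 0.00 0.00 9.00
    endloop
  endfacet
  facet normal 0.0000 1.0000 0.0000
    outer loop
      vertex 12.00 22.00 9.00
      vertex 12.00 22.00 0.00
      vertex 0.00 22.00 0.00
    endloop
  endfacet
  facet normal 0.0000 1.0000 0.0000
    outer loop
      vertex 0.00 22.00 9.00
      vertex 12.00 22.00 9.00
      vertex 0.00 22.00 0.00
    endloop
  endfacet
  facet normal -1.0000 0.0000 0.0000
    outer loop
      vertex 0.00 22.00 9.00
      vertex 0.00 22.00 0.00
      vertex 0.00 0.00 0.00
    endloop
  endfacet
  facet normal -1.0000 0.0000 0.0000
    outer loop
      vertex 0.00 0.00 9.00
      vertex 0.00 22.00 9.00
      vertex 0.00 0.00 0.00
    endloop
  endfacet
  facet normal 1.0000 0.0000 0.0000
    outer loop
      vertex 12.00 0.00 0.00
      vertex 12.00 22.00 0.00
      vertex 12.00 22.00 9.00
    endloop
  endfacet
  facet normal 1.0000 0.0000 0.0000
    outer loop
      vertex 12.00 0.00 0.00
      vertex 12.00 22.00 9.00
      vertex 12.00 0.00 9.00
    endloop
  endfacet
endsolid part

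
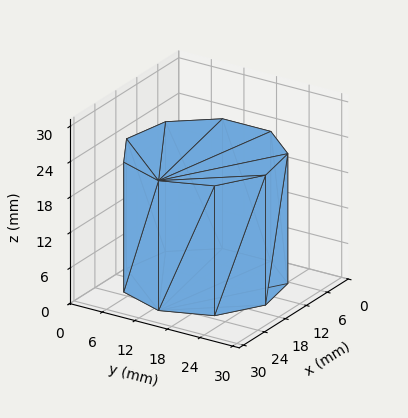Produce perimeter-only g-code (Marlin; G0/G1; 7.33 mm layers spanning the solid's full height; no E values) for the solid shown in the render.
Reading the render: the shape is a regular 9-sided prism (a cylinder approximated with 9 flat sides), circumscribed radius ≈ 13 mm, height ≈ 22 mm (dimensions read to the nearest mm from the axis ticks). For the g-code, the solid's height is divided into equal slices at the stated Δz and each level perimeter traced with G1 moves after a G0 lift.

; perimeter-only toolpath
G21 ; units = mm
G90 ; absolute positioning
G28 ; home
; layer 1
G0 Z7.33
G0 X26.00 Y13.00
G1 X22.96 Y21.36
G1 X15.26 Y25.80
G1 X6.50 Y24.26
G1 X0.78 Y17.45
G1 X0.78 Y8.55
G1 X6.50 Y1.74
G1 X15.26 Y0.20
G1 X22.96 Y4.64
G1 X26.00 Y13.00
; layer 2
G0 Z14.67
G0 X26.00 Y13.00
G1 X22.96 Y21.36
G1 X15.26 Y25.80
G1 X6.50 Y24.26
G1 X0.78 Y17.45
G1 X0.78 Y8.55
G1 X6.50 Y1.74
G1 X15.26 Y0.20
G1 X22.96 Y4.64
G1 X26.00 Y13.00
; layer 3
G0 Z22.00
G0 X26.00 Y13.00
G1 X22.96 Y21.36
G1 X15.26 Y25.80
G1 X6.50 Y24.26
G1 X0.78 Y17.45
G1 X0.78 Y8.55
G1 X6.50 Y1.74
G1 X15.26 Y0.20
G1 X22.96 Y4.64
G1 X26.00 Y13.00
M2 ; end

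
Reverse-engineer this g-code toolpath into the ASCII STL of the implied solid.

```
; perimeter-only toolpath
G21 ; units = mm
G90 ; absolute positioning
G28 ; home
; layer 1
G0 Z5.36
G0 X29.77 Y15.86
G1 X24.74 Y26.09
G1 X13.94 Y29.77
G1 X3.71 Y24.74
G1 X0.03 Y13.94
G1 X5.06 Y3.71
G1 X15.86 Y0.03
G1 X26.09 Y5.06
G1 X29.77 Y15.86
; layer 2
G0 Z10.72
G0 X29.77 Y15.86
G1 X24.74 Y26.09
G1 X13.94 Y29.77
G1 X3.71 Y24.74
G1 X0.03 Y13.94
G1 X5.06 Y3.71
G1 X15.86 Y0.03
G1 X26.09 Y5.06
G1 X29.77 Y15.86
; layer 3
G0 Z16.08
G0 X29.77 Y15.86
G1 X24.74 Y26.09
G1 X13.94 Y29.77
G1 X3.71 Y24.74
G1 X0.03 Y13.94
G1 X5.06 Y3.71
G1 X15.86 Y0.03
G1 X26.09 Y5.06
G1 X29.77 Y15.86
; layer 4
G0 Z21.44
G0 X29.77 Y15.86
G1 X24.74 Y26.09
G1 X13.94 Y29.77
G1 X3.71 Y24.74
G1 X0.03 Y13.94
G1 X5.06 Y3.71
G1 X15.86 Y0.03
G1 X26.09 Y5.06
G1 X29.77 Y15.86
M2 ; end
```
solid part
  facet normal 0.0000 0.0000 -1.0000
    outer loop
      vertex 13.94 29.77 0.00
      vertex 24.74 26.09 0.00
      vertex 29.77 15.86 0.00
    endloop
  endfacet
  facet normal 0.0000 0.0000 -1.0000
    outer loop
      vertex 3.71 24.74 0.00
      vertex 13.94 29.77 0.00
      vertex 29.77 15.86 0.00
    endloop
  endfacet
  facet normal 0.0000 0.0000 -1.0000
    outer loop
      vertex 0.03 13.94 0.00
      vertex 3.71 24.74 0.00
      vertex 29.77 15.86 0.00
    endloop
  endfacet
  facet normal 0.0000 0.0000 -1.0000
    outer loop
      vertex 5.06 3.71 0.00
      vertex 0.03 13.94 0.00
      vertex 29.77 15.86 0.00
    endloop
  endfacet
  facet normal 0.0000 0.0000 -1.0000
    outer loop
      vertex 15.86 0.03 0.00
      vertex 5.06 3.71 0.00
      vertex 29.77 15.86 0.00
    endloop
  endfacet
  facet normal 0.0000 0.0000 -1.0000
    outer loop
      vertex 26.09 5.06 0.00
      vertex 15.86 0.03 0.00
      vertex 29.77 15.86 0.00
    endloop
  endfacet
  facet normal 0.0000 0.0000 1.0000
    outer loop
      vertex 29.77 15.86 21.44
      vertex 24.74 26.09 21.44
      vertex 13.94 29.77 21.44
    endloop
  endfacet
  facet normal 0.0000 0.0000 1.0000
    outer loop
      vertex 29.77 15.86 21.44
      vertex 13.94 29.77 21.44
      vertex 3.71 24.74 21.44
    endloop
  endfacet
  facet normal 0.0000 0.0000 1.0000
    outer loop
      vertex 29.77 15.86 21.44
      vertex 3.71 24.74 21.44
      vertex 0.03 13.94 21.44
    endloop
  endfacet
  facet normal 0.0000 0.0000 1.0000
    outer loop
      vertex 29.77 15.86 21.44
      vertex 0.03 13.94 21.44
      vertex 5.06 3.71 21.44
    endloop
  endfacet
  facet normal 0.0000 0.0000 1.0000
    outer loop
      vertex 29.77 15.86 21.44
      vertex 5.06 3.71 21.44
      vertex 15.86 0.03 21.44
    endloop
  endfacet
  facet normal 0.0000 0.0000 1.0000
    outer loop
      vertex 29.77 15.86 21.44
      vertex 15.86 0.03 21.44
      vertex 26.09 5.06 21.44
    endloop
  endfacet
  facet normal 0.8974 0.4412 0.0000
    outer loop
      vertex 29.77 15.86 0.00
      vertex 24.74 26.09 0.00
      vertex 24.74 26.09 21.44
    endloop
  endfacet
  facet normal 0.8974 0.4412 0.0000
    outer loop
      vertex 29.77 15.86 0.00
      vertex 24.74 26.09 21.44
      vertex 29.77 15.86 21.44
    endloop
  endfacet
  facet normal 0.3225 0.9466 0.0000
    outer loop
      vertex 24.74 26.09 0.00
      vertex 13.94 29.77 0.00
      vertex 13.94 29.77 21.44
    endloop
  endfacet
  facet normal 0.3225 0.9466 0.0000
    outer loop
      vertex 24.74 26.09 0.00
      vertex 13.94 29.77 21.44
      vertex 24.74 26.09 21.44
    endloop
  endfacet
  facet normal -0.4412 0.8974 0.0000
    outer loop
      vertex 13.94 29.77 0.00
      vertex 3.71 24.74 0.00
      vertex 3.71 24.74 21.44
    endloop
  endfacet
  facet normal -0.4412 0.8974 0.0000
    outer loop
      vertex 13.94 29.77 0.00
      vertex 3.71 24.74 21.44
      vertex 13.94 29.77 21.44
    endloop
  endfacet
  facet normal -0.9466 0.3225 0.0000
    outer loop
      vertex 3.71 24.74 0.00
      vertex 0.03 13.94 0.00
      vertex 0.03 13.94 21.44
    endloop
  endfacet
  facet normal -0.9466 0.3225 0.0000
    outer loop
      vertex 3.71 24.74 0.00
      vertex 0.03 13.94 21.44
      vertex 3.71 24.74 21.44
    endloop
  endfacet
  facet normal -0.8974 -0.4412 0.0000
    outer loop
      vertex 0.03 13.94 0.00
      vertex 5.06 3.71 0.00
      vertex 5.06 3.71 21.44
    endloop
  endfacet
  facet normal -0.8974 -0.4412 0.0000
    outer loop
      vertex 0.03 13.94 0.00
      vertex 5.06 3.71 21.44
      vertex 0.03 13.94 21.44
    endloop
  endfacet
  facet normal -0.3225 -0.9466 0.0000
    outer loop
      vertex 5.06 3.71 0.00
      vertex 15.86 0.03 0.00
      vertex 15.86 0.03 21.44
    endloop
  endfacet
  facet normal -0.3225 -0.9466 0.0000
    outer loop
      vertex 5.06 3.71 0.00
      vertex 15.86 0.03 21.44
      vertex 5.06 3.71 21.44
    endloop
  endfacet
  facet normal 0.4412 -0.8974 0.0000
    outer loop
      vertex 15.86 0.03 0.00
      vertex 26.09 5.06 0.00
      vertex 26.09 5.06 21.44
    endloop
  endfacet
  facet normal 0.4412 -0.8974 0.0000
    outer loop
      vertex 15.86 0.03 0.00
      vertex 26.09 5.06 21.44
      vertex 15.86 0.03 21.44
    endloop
  endfacet
  facet normal 0.9466 -0.3225 0.0000
    outer loop
      vertex 26.09 5.06 0.00
      vertex 29.77 15.86 0.00
      vertex 29.77 15.86 21.44
    endloop
  endfacet
  facet normal 0.9466 -0.3225 0.0000
    outer loop
      vertex 26.09 5.06 0.00
      vertex 29.77 15.86 21.44
      vertex 26.09 5.06 21.44
    endloop
  endfacet
endsolid part

The G0 Z moves step by Δz≈5.36 mm. Every layer's G1 loop is the same polygon, so the solid is a straight extrusion of it from z=0 to z≈21.4. Closing with flat bottom and top caps and triangulating gives 28 facets — a regular 8-sided prism (a cylinder approximated with 8 flat sides), circumscribed radius ≈ 14.9 mm, height ≈ 21.4 mm.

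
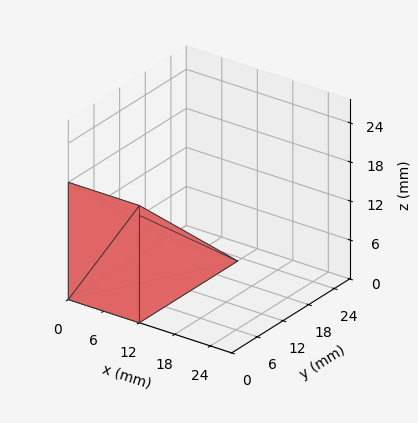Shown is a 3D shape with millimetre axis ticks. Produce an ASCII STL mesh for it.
Reading the render: the shape is a wedge (ramp): 12 × 23 mm base, rising to 18 mm along the y=0 edge and sloping linearly to z=0 at y=23 (dimensions read to the nearest mm from the axis ticks). For the STL, each face is triangulated and given an outward normal.

solid part
  facet normal 0.0000 0.0000 -1.0000
    outer loop
      vertex 12.0 23.0 0.0
      vertex 12.0 0.0 0.0
      vertex 0.0 0.0 0.0
    endloop
  endfacet
  facet normal 0.0000 0.0000 -1.0000
    outer loop
      vertex 0.0 23.0 0.0
      vertex 12.0 23.0 0.0
      vertex 0.0 0.0 0.0
    endloop
  endfacet
  facet normal 0.0000 -1.0000 0.0000
    outer loop
      vertex 0.0 0.0 0.0
      vertex 12.0 0.0 0.0
      vertex 12.0 0.0 18.0
    endloop
  endfacet
  facet normal 0.0000 -1.0000 0.0000
    outer loop
      vertex 0.0 0.0 0.0
      vertex 12.0 0.0 18.0
      vertex 0.0 0.0 18.0
    endloop
  endfacet
  facet normal 0.0000 0.6163 0.7875
    outer loop
      vertex 0.0 0.0 18.0
      vertex 12.0 0.0 18.0
      vertex 12.0 23.0 0.0
    endloop
  endfacet
  facet normal 0.0000 0.6163 0.7875
    outer loop
      vertex 0.0 0.0 18.0
      vertex 12.0 23.0 0.0
      vertex 0.0 23.0 0.0
    endloop
  endfacet
  facet normal -1.0000 0.0000 0.0000
    outer loop
      vertex 0.0 0.0 18.0
      vertex 0.0 23.0 0.0
      vertex 0.0 0.0 0.0
    endloop
  endfacet
  facet normal 1.0000 0.0000 0.0000
    outer loop
      vertex 12.0 0.0 0.0
      vertex 12.0 23.0 0.0
      vertex 12.0 0.0 18.0
    endloop
  endfacet
endsolid part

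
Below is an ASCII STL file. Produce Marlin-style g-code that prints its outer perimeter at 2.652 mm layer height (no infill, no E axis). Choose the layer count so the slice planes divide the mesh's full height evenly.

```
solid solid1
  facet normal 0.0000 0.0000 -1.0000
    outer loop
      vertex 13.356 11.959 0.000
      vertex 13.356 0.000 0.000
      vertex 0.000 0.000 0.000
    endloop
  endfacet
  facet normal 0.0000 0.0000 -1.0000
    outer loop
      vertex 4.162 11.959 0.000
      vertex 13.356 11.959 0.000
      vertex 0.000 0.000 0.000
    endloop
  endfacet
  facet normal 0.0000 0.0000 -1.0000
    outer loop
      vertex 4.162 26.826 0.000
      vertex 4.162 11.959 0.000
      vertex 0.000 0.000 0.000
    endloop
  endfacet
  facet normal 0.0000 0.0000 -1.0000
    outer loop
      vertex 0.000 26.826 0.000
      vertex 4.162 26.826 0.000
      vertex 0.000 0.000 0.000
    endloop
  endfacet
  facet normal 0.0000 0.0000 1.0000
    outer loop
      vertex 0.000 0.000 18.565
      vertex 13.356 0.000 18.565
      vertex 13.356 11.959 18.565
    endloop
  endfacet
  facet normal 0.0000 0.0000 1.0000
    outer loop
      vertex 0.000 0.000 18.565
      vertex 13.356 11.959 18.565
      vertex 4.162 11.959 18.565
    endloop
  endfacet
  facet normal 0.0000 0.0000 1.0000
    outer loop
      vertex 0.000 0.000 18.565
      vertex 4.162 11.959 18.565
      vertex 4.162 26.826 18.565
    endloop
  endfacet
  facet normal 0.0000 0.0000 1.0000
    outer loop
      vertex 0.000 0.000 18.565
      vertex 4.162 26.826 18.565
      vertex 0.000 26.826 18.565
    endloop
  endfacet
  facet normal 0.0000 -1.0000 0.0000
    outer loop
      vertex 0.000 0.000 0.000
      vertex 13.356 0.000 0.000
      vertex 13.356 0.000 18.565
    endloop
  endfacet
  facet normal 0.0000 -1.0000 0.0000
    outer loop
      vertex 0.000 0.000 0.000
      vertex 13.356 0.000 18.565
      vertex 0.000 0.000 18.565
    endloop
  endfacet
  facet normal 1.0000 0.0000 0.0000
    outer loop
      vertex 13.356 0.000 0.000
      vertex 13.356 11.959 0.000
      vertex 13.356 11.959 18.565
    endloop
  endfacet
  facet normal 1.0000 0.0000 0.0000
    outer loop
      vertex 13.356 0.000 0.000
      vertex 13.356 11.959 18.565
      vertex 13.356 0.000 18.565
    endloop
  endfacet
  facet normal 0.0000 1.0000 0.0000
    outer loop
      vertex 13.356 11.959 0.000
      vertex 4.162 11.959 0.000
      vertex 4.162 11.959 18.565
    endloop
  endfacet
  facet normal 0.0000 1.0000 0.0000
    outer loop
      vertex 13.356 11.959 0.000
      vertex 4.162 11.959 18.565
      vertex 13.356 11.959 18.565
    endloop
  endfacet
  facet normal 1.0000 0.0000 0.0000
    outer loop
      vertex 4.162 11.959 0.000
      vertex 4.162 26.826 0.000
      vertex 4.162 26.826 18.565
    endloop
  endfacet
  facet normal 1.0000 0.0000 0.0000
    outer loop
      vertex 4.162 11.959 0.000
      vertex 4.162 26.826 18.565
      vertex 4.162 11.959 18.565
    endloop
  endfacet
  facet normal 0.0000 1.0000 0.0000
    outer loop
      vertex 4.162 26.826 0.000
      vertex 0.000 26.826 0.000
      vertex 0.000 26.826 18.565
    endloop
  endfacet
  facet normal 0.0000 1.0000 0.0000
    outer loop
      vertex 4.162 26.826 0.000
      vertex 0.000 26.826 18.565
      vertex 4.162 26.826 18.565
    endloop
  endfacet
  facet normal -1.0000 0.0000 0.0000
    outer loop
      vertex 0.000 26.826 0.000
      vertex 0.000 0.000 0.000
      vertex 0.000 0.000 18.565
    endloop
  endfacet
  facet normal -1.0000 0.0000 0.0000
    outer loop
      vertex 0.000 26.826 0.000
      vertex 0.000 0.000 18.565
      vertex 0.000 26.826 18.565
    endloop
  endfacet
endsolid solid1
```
; perimeter-only toolpath
G21 ; units = mm
G90 ; absolute positioning
G28 ; home
; layer 1
G0 Z2.652
G0 X0.000 Y0.000
G1 X13.356 Y0.000
G1 X13.356 Y11.959
G1 X4.162 Y11.959
G1 X4.162 Y26.826
G1 X0.000 Y26.826
G1 X0.000 Y0.000
; layer 2
G0 Z5.304
G0 X0.000 Y0.000
G1 X13.356 Y0.000
G1 X13.356 Y11.959
G1 X4.162 Y11.959
G1 X4.162 Y26.826
G1 X0.000 Y26.826
G1 X0.000 Y0.000
; layer 3
G0 Z7.956
G0 X0.000 Y0.000
G1 X13.356 Y0.000
G1 X13.356 Y11.959
G1 X4.162 Y11.959
G1 X4.162 Y26.826
G1 X0.000 Y26.826
G1 X0.000 Y0.000
; layer 4
G0 Z10.609
G0 X0.000 Y0.000
G1 X13.356 Y0.000
G1 X13.356 Y11.959
G1 X4.162 Y11.959
G1 X4.162 Y26.826
G1 X0.000 Y26.826
G1 X0.000 Y0.000
; layer 5
G0 Z13.261
G0 X0.000 Y0.000
G1 X13.356 Y0.000
G1 X13.356 Y11.959
G1 X4.162 Y11.959
G1 X4.162 Y26.826
G1 X0.000 Y26.826
G1 X0.000 Y0.000
; layer 6
G0 Z15.913
G0 X0.000 Y0.000
G1 X13.356 Y0.000
G1 X13.356 Y11.959
G1 X4.162 Y11.959
G1 X4.162 Y26.826
G1 X0.000 Y26.826
G1 X0.000 Y0.000
; layer 7
G0 Z18.565
G0 X0.000 Y0.000
G1 X13.356 Y0.000
G1 X13.356 Y11.959
G1 X4.162 Y11.959
G1 X4.162 Y26.826
G1 X0.000 Y26.826
G1 X0.000 Y0.000
M2 ; end

The solid is an L-shaped prism: outer 13.4 × 26.8 mm, arm thicknesses ≈ 12 mm (horizontal) and 4.16 mm (vertical), extruded 18.6 mm in z. Slicing at Δz = 2.652 mm — 7 equal slices spanning the solid's height, so layer i sits at z = i·h/7 — gives 7 non-empty perimeters. Each is a 6-segment closed polygon; G0 lifts to the layer z and rapids to the start vertex, then G1 traces the edges.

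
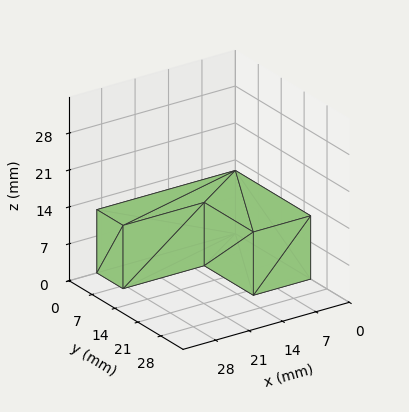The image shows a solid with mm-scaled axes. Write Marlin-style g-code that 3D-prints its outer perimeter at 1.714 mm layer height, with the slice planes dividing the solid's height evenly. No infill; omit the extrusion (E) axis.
Reading the render: the shape is an L-shaped prism: outer 29 × 23 mm, arm thicknesses ≈ 8 mm (horizontal) and 12 mm (vertical), extruded 12 mm in z (dimensions read to the nearest mm from the axis ticks). For the g-code, the solid's height is divided into equal slices at the stated Δz and each level perimeter traced with G1 moves after a G0 lift.

; perimeter-only toolpath
G21 ; units = mm
G90 ; absolute positioning
G28 ; home
; layer 1
G0 Z1.714
G0 X0.000 Y0.000
G1 X29.000 Y0.000
G1 X29.000 Y8.000
G1 X12.000 Y8.000
G1 X12.000 Y23.000
G1 X0.000 Y23.000
G1 X0.000 Y0.000
; layer 2
G0 Z3.429
G0 X0.000 Y0.000
G1 X29.000 Y0.000
G1 X29.000 Y8.000
G1 X12.000 Y8.000
G1 X12.000 Y23.000
G1 X0.000 Y23.000
G1 X0.000 Y0.000
; layer 3
G0 Z5.143
G0 X0.000 Y0.000
G1 X29.000 Y0.000
G1 X29.000 Y8.000
G1 X12.000 Y8.000
G1 X12.000 Y23.000
G1 X0.000 Y23.000
G1 X0.000 Y0.000
; layer 4
G0 Z6.857
G0 X0.000 Y0.000
G1 X29.000 Y0.000
G1 X29.000 Y8.000
G1 X12.000 Y8.000
G1 X12.000 Y23.000
G1 X0.000 Y23.000
G1 X0.000 Y0.000
; layer 5
G0 Z8.571
G0 X0.000 Y0.000
G1 X29.000 Y0.000
G1 X29.000 Y8.000
G1 X12.000 Y8.000
G1 X12.000 Y23.000
G1 X0.000 Y23.000
G1 X0.000 Y0.000
; layer 6
G0 Z10.286
G0 X0.000 Y0.000
G1 X29.000 Y0.000
G1 X29.000 Y8.000
G1 X12.000 Y8.000
G1 X12.000 Y23.000
G1 X0.000 Y23.000
G1 X0.000 Y0.000
; layer 7
G0 Z12.000
G0 X0.000 Y0.000
G1 X29.000 Y0.000
G1 X29.000 Y8.000
G1 X12.000 Y8.000
G1 X12.000 Y23.000
G1 X0.000 Y23.000
G1 X0.000 Y0.000
M2 ; end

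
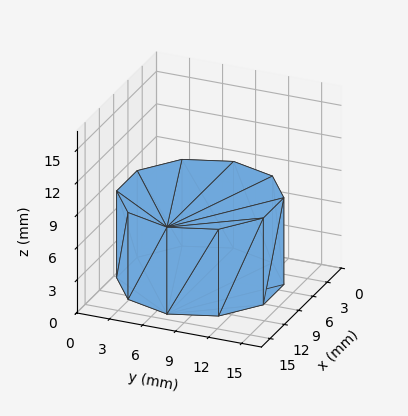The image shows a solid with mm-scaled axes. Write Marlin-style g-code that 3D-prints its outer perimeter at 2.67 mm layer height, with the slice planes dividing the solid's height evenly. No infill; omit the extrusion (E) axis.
Reading the render: the shape is a regular 10-sided prism (a cylinder approximated with 10 flat sides), circumscribed radius ≈ 7 mm, height ≈ 8 mm (dimensions read to the nearest mm from the axis ticks). For the g-code, the solid's height is divided into equal slices at the stated Δz and each level perimeter traced with G1 moves after a G0 lift.

; perimeter-only toolpath
G21 ; units = mm
G90 ; absolute positioning
G28 ; home
; layer 1
G0 Z2.67
G0 X14.00 Y7.00
G1 X12.66 Y11.11
G1 X9.16 Y13.66
G1 X4.84 Y13.66
G1 X1.34 Y11.11
G1 X0.00 Y7.00
G1 X1.34 Y2.89
G1 X4.84 Y0.34
G1 X9.16 Y0.34
G1 X12.66 Y2.89
G1 X14.00 Y7.00
; layer 2
G0 Z5.33
G0 X14.00 Y7.00
G1 X12.66 Y11.11
G1 X9.16 Y13.66
G1 X4.84 Y13.66
G1 X1.34 Y11.11
G1 X0.00 Y7.00
G1 X1.34 Y2.89
G1 X4.84 Y0.34
G1 X9.16 Y0.34
G1 X12.66 Y2.89
G1 X14.00 Y7.00
; layer 3
G0 Z8.00
G0 X14.00 Y7.00
G1 X12.66 Y11.11
G1 X9.16 Y13.66
G1 X4.84 Y13.66
G1 X1.34 Y11.11
G1 X0.00 Y7.00
G1 X1.34 Y2.89
G1 X4.84 Y0.34
G1 X9.16 Y0.34
G1 X12.66 Y2.89
G1 X14.00 Y7.00
M2 ; end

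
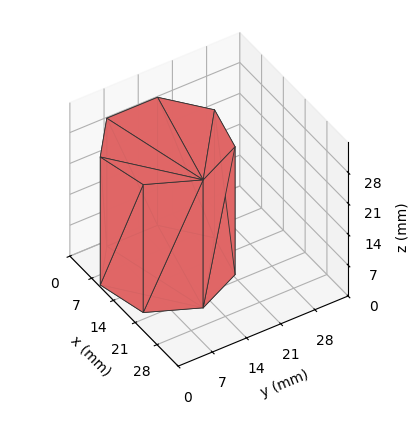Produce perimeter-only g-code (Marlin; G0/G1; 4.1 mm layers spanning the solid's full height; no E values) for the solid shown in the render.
Reading the render: the shape is a regular 7-sided prism (a cylinder approximated with 7 flat sides), circumscribed radius ≈ 12 mm, height ≈ 29 mm (dimensions read to the nearest mm from the axis ticks). For the g-code, the solid's height is divided into equal slices at the stated Δz and each level perimeter traced with G1 moves after a G0 lift.

; perimeter-only toolpath
G21 ; units = mm
G90 ; absolute positioning
G28 ; home
; layer 1
G0 Z4.1
G0 X24.0 Y12.0
G1 X19.5 Y21.4
G1 X9.3 Y23.7
G1 X1.2 Y17.2
G1 X1.2 Y6.8
G1 X9.3 Y0.3
G1 X19.5 Y2.6
G1 X24.0 Y12.0
; layer 2
G0 Z8.3
G0 X24.0 Y12.0
G1 X19.5 Y21.4
G1 X9.3 Y23.7
G1 X1.2 Y17.2
G1 X1.2 Y6.8
G1 X9.3 Y0.3
G1 X19.5 Y2.6
G1 X24.0 Y12.0
; layer 3
G0 Z12.4
G0 X24.0 Y12.0
G1 X19.5 Y21.4
G1 X9.3 Y23.7
G1 X1.2 Y17.2
G1 X1.2 Y6.8
G1 X9.3 Y0.3
G1 X19.5 Y2.6
G1 X24.0 Y12.0
; layer 4
G0 Z16.6
G0 X24.0 Y12.0
G1 X19.5 Y21.4
G1 X9.3 Y23.7
G1 X1.2 Y17.2
G1 X1.2 Y6.8
G1 X9.3 Y0.3
G1 X19.5 Y2.6
G1 X24.0 Y12.0
; layer 5
G0 Z20.7
G0 X24.0 Y12.0
G1 X19.5 Y21.4
G1 X9.3 Y23.7
G1 X1.2 Y17.2
G1 X1.2 Y6.8
G1 X9.3 Y0.3
G1 X19.5 Y2.6
G1 X24.0 Y12.0
; layer 6
G0 Z24.9
G0 X24.0 Y12.0
G1 X19.5 Y21.4
G1 X9.3 Y23.7
G1 X1.2 Y17.2
G1 X1.2 Y6.8
G1 X9.3 Y0.3
G1 X19.5 Y2.6
G1 X24.0 Y12.0
; layer 7
G0 Z29.0
G0 X24.0 Y12.0
G1 X19.5 Y21.4
G1 X9.3 Y23.7
G1 X1.2 Y17.2
G1 X1.2 Y6.8
G1 X9.3 Y0.3
G1 X19.5 Y2.6
G1 X24.0 Y12.0
M2 ; end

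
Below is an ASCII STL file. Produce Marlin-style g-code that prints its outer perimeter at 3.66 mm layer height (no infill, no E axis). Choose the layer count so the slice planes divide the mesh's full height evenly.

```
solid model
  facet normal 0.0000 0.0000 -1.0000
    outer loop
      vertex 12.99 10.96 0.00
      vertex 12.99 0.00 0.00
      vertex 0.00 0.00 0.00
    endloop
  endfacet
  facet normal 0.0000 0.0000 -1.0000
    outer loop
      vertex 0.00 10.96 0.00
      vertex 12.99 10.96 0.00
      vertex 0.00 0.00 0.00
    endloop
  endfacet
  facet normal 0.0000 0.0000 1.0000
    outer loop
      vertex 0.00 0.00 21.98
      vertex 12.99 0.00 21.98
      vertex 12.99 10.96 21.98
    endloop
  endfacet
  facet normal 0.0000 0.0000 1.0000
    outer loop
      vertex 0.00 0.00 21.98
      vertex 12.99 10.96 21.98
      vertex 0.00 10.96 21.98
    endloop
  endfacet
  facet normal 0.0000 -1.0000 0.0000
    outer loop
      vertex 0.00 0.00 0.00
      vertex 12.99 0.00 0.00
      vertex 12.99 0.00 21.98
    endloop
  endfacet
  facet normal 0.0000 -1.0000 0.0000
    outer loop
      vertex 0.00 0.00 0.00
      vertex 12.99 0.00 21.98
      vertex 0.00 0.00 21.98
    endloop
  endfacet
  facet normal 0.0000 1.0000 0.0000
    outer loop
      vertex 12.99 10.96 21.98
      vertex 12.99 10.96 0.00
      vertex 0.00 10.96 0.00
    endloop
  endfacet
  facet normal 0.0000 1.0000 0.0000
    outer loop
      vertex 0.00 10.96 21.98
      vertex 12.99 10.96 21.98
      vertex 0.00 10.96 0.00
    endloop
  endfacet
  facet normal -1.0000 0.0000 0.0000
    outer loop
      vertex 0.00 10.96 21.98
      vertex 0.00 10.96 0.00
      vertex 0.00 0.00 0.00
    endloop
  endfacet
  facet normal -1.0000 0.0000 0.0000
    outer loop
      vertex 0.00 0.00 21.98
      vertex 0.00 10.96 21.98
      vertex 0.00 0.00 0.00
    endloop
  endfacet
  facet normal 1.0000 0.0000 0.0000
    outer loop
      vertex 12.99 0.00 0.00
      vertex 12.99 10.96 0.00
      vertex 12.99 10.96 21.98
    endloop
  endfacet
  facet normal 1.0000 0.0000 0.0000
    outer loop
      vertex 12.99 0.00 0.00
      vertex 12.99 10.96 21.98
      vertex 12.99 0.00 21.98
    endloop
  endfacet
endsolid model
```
; perimeter-only toolpath
G21 ; units = mm
G90 ; absolute positioning
G28 ; home
; layer 1
G0 Z3.66
G0 X0.00 Y0.00
G1 X12.99 Y0.00
G1 X12.99 Y10.96
G1 X0.00 Y10.96
G1 X0.00 Y0.00
; layer 2
G0 Z7.33
G0 X0.00 Y0.00
G1 X12.99 Y0.00
G1 X12.99 Y10.96
G1 X0.00 Y10.96
G1 X0.00 Y0.00
; layer 3
G0 Z10.99
G0 X0.00 Y0.00
G1 X12.99 Y0.00
G1 X12.99 Y10.96
G1 X0.00 Y10.96
G1 X0.00 Y0.00
; layer 4
G0 Z14.65
G0 X0.00 Y0.00
G1 X12.99 Y0.00
G1 X12.99 Y10.96
G1 X0.00 Y10.96
G1 X0.00 Y0.00
; layer 5
G0 Z18.32
G0 X0.00 Y0.00
G1 X12.99 Y0.00
G1 X12.99 Y10.96
G1 X0.00 Y10.96
G1 X0.00 Y0.00
; layer 6
G0 Z21.98
G0 X0.00 Y0.00
G1 X12.99 Y0.00
G1 X12.99 Y10.96
G1 X0.00 Y10.96
G1 X0.00 Y0.00
M2 ; end

The solid is a rectangular box, roughly 13 × 11 mm footprint and 22 mm tall. Slicing at Δz = 3.66 mm — 6 equal slices spanning the solid's height, so layer i sits at z = i·h/6 — gives 6 non-empty perimeters. Each is a 4-segment closed polygon; G0 lifts to the layer z and rapids to the start vertex, then G1 traces the edges.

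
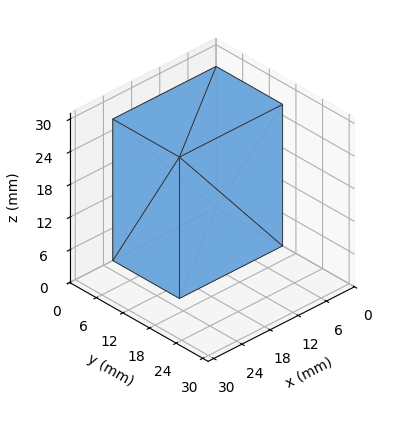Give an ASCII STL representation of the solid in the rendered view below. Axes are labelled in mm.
Reading the render: the shape is a rectangular box, roughly 22 × 15 mm footprint and 26 mm tall (dimensions read to the nearest mm from the axis ticks). For the STL, each face is triangulated and given an outward normal.

solid part
  facet normal 0.0000 0.0000 -1.0000
    outer loop
      vertex 22.0 15.0 0.0
      vertex 22.0 0.0 0.0
      vertex 0.0 0.0 0.0
    endloop
  endfacet
  facet normal 0.0000 0.0000 -1.0000
    outer loop
      vertex 0.0 15.0 0.0
      vertex 22.0 15.0 0.0
      vertex 0.0 0.0 0.0
    endloop
  endfacet
  facet normal 0.0000 0.0000 1.0000
    outer loop
      vertex 0.0 0.0 26.0
      vertex 22.0 0.0 26.0
      vertex 22.0 15.0 26.0
    endloop
  endfacet
  facet normal 0.0000 0.0000 1.0000
    outer loop
      vertex 0.0 0.0 26.0
      vertex 22.0 15.0 26.0
      vertex 0.0 15.0 26.0
    endloop
  endfacet
  facet normal 0.0000 -1.0000 0.0000
    outer loop
      vertex 0.0 0.0 0.0
      vertex 22.0 0.0 0.0
      vertex 22.0 0.0 26.0
    endloop
  endfacet
  facet normal 0.0000 -1.0000 0.0000
    outer loop
      vertex 0.0 0.0 0.0
      vertex 22.0 0.0 26.0
      vertex 0.0 0.0 26.0
    endloop
  endfacet
  facet normal 0.0000 1.0000 0.0000
    outer loop
      vertex 22.0 15.0 26.0
      vertex 22.0 15.0 0.0
      vertex 0.0 15.0 0.0
    endloop
  endfacet
  facet normal 0.0000 1.0000 0.0000
    outer loop
      vertex 0.0 15.0 26.0
      vertex 22.0 15.0 26.0
      vertex 0.0 15.0 0.0
    endloop
  endfacet
  facet normal -1.0000 0.0000 0.0000
    outer loop
      vertex 0.0 15.0 26.0
      vertex 0.0 15.0 0.0
      vertex 0.0 0.0 0.0
    endloop
  endfacet
  facet normal -1.0000 0.0000 0.0000
    outer loop
      vertex 0.0 0.0 26.0
      vertex 0.0 15.0 26.0
      vertex 0.0 0.0 0.0
    endloop
  endfacet
  facet normal 1.0000 0.0000 0.0000
    outer loop
      vertex 22.0 0.0 0.0
      vertex 22.0 15.0 0.0
      vertex 22.0 15.0 26.0
    endloop
  endfacet
  facet normal 1.0000 0.0000 0.0000
    outer loop
      vertex 22.0 0.0 0.0
      vertex 22.0 15.0 26.0
      vertex 22.0 0.0 26.0
    endloop
  endfacet
endsolid part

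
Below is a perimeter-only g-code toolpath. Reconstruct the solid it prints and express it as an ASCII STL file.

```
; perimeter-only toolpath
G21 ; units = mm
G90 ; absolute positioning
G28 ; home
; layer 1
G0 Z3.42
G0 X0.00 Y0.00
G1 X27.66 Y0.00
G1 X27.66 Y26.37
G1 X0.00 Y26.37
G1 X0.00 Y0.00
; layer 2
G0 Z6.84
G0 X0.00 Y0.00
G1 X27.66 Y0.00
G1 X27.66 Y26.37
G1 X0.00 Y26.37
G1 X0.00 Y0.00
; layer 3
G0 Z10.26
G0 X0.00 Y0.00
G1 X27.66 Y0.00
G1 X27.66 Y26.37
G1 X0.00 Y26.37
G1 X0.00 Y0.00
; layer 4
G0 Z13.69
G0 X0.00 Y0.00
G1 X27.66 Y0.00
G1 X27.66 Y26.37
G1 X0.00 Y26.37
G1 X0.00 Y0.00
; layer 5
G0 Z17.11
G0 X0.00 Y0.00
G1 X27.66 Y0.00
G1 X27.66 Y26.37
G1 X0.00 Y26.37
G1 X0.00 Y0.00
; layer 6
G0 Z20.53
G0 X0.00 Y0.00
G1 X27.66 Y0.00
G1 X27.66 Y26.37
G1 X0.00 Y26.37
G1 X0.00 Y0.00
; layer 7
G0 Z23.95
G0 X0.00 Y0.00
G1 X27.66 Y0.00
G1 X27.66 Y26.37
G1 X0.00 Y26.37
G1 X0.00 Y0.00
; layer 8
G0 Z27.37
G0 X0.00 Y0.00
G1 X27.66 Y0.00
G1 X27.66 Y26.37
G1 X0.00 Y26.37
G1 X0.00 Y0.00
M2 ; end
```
solid part
  facet normal 0.0000 0.0000 -1.0000
    outer loop
      vertex 27.66 26.37 0.00
      vertex 27.66 0.00 0.00
      vertex 0.00 0.00 0.00
    endloop
  endfacet
  facet normal 0.0000 0.0000 -1.0000
    outer loop
      vertex 0.00 26.37 0.00
      vertex 27.66 26.37 0.00
      vertex 0.00 0.00 0.00
    endloop
  endfacet
  facet normal 0.0000 0.0000 1.0000
    outer loop
      vertex 0.00 0.00 27.37
      vertex 27.66 0.00 27.37
      vertex 27.66 26.37 27.37
    endloop
  endfacet
  facet normal 0.0000 0.0000 1.0000
    outer loop
      vertex 0.00 0.00 27.37
      vertex 27.66 26.37 27.37
      vertex 0.00 26.37 27.37
    endloop
  endfacet
  facet normal 0.0000 -1.0000 0.0000
    outer loop
      vertex 0.00 0.00 0.00
      vertex 27.66 0.00 0.00
      vertex 27.66 0.00 27.37
    endloop
  endfacet
  facet normal 0.0000 -1.0000 0.0000
    outer loop
      vertex 0.00 0.00 0.00
      vertex 27.66 0.00 27.37
      vertex 0.00 0.00 27.37
    endloop
  endfacet
  facet normal 0.0000 1.0000 0.0000
    outer loop
      vertex 27.66 26.37 27.37
      vertex 27.66 26.37 0.00
      vertex 0.00 26.37 0.00
    endloop
  endfacet
  facet normal 0.0000 1.0000 0.0000
    outer loop
      vertex 0.00 26.37 27.37
      vertex 27.66 26.37 27.37
      vertex 0.00 26.37 0.00
    endloop
  endfacet
  facet normal -1.0000 0.0000 0.0000
    outer loop
      vertex 0.00 26.37 27.37
      vertex 0.00 26.37 0.00
      vertex 0.00 0.00 0.00
    endloop
  endfacet
  facet normal -1.0000 0.0000 0.0000
    outer loop
      vertex 0.00 0.00 27.37
      vertex 0.00 26.37 27.37
      vertex 0.00 0.00 0.00
    endloop
  endfacet
  facet normal 1.0000 0.0000 0.0000
    outer loop
      vertex 27.66 0.00 0.00
      vertex 27.66 26.37 0.00
      vertex 27.66 26.37 27.37
    endloop
  endfacet
  facet normal 1.0000 0.0000 0.0000
    outer loop
      vertex 27.66 0.00 0.00
      vertex 27.66 26.37 27.37
      vertex 27.66 0.00 27.37
    endloop
  endfacet
endsolid part

The G0 Z moves step by Δz≈3.42 mm. Every layer's G1 loop is the same polygon, so the solid is a straight extrusion of it from z=0 to z≈27.4. Closing with flat bottom and top caps and triangulating gives 12 facets — a rectangular box, roughly 27.7 × 26.4 mm footprint and 27.4 mm tall.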